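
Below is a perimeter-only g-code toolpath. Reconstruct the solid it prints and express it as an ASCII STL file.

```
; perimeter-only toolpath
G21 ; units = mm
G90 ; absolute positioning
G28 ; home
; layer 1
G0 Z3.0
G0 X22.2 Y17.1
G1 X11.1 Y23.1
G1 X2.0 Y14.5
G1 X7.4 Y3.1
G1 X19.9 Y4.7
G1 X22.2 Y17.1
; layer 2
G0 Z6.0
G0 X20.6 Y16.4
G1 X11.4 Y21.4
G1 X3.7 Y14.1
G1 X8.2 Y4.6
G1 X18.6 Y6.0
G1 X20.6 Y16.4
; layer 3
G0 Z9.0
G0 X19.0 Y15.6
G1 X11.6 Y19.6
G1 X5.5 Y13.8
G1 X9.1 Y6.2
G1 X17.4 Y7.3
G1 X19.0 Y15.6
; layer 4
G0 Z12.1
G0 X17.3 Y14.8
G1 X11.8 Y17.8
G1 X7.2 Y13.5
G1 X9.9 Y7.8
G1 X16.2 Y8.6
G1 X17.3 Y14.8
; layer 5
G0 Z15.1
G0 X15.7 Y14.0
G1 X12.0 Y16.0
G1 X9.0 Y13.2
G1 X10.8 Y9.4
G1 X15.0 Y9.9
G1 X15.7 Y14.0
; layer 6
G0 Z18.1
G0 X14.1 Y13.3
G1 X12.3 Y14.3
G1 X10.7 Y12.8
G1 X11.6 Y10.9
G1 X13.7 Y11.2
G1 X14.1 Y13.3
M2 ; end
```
solid part
  facet normal 0.0000 0.0000 -1.0000
    outer loop
      vertex 0.2 14.8 0.0
      vertex 10.9 24.9 0.0
      vertex 23.8 17.9 0.0
    endloop
  endfacet
  facet normal 0.0000 0.0000 -1.0000
    outer loop
      vertex 6.5 1.5 0.0
      vertex 0.2 14.8 0.0
      vertex 23.8 17.9 0.0
    endloop
  endfacet
  facet normal 0.0000 0.0000 -1.0000
    outer loop
      vertex 21.1 3.4 0.0
      vertex 6.5 1.5 0.0
      vertex 23.8 17.9 0.0
    endloop
  endfacet
  facet normal 0.4299 0.7923 0.4330
    outer loop
      vertex 23.8 17.9 0.0
      vertex 10.9 24.9 0.0
      vertex 12.5 12.5 21.1
    endloop
  endfacet
  facet normal -0.6190 0.6557 0.4323
    outer loop
      vertex 10.9 24.9 0.0
      vertex 0.2 14.8 0.0
      vertex 12.5 12.5 21.1
    endloop
  endfacet
  facet normal -0.8147 -0.3859 0.4328
    outer loop
      vertex 0.2 14.8 0.0
      vertex 6.5 1.5 0.0
      vertex 12.5 12.5 21.1
    endloop
  endfacet
  facet normal 0.1163 -0.8939 0.4329
    outer loop
      vertex 6.5 1.5 0.0
      vertex 21.1 3.4 0.0
      vertex 12.5 12.5 21.1
    endloop
  endfacet
  facet normal 0.8864 -0.1651 0.4325
    outer loop
      vertex 21.1 3.4 0.0
      vertex 23.8 17.9 0.0
      vertex 12.5 12.5 21.1
    endloop
  endfacet
endsolid part

The G0 Z moves step by Δz≈3.0 mm. The G1 loops shrink linearly with z, so the solid tapers from its base footprint up to z≈21.1. Closing with a flat bottom cap and the tapered top and triangulating gives 8 facets — a regular 5-sided pyramid, base circumscribed radius ≈ 12.5 mm, apex at z ≈ 21.1 mm.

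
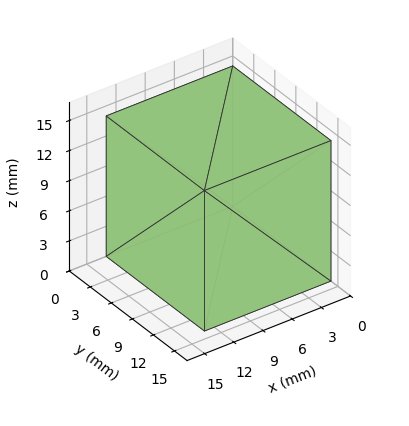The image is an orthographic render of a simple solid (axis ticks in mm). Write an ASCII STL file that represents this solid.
Reading the render: the shape is a rectangular box, roughly 13 × 14 mm footprint and 14 mm tall (dimensions read to the nearest mm from the axis ticks). For the STL, each face is triangulated and given an outward normal.

solid part
  facet normal 0.0000 0.0000 -1.0000
    outer loop
      vertex 13.0 14.0 0.0
      vertex 13.0 0.0 0.0
      vertex 0.0 0.0 0.0
    endloop
  endfacet
  facet normal 0.0000 0.0000 -1.0000
    outer loop
      vertex 0.0 14.0 0.0
      vertex 13.0 14.0 0.0
      vertex 0.0 0.0 0.0
    endloop
  endfacet
  facet normal 0.0000 0.0000 1.0000
    outer loop
      vertex 0.0 0.0 14.0
      vertex 13.0 0.0 14.0
      vertex 13.0 14.0 14.0
    endloop
  endfacet
  facet normal 0.0000 0.0000 1.0000
    outer loop
      vertex 0.0 0.0 14.0
      vertex 13.0 14.0 14.0
      vertex 0.0 14.0 14.0
    endloop
  endfacet
  facet normal 0.0000 -1.0000 0.0000
    outer loop
      vertex 0.0 0.0 0.0
      vertex 13.0 0.0 0.0
      vertex 13.0 0.0 14.0
    endloop
  endfacet
  facet normal 0.0000 -1.0000 0.0000
    outer loop
      vertex 0.0 0.0 0.0
      vertex 13.0 0.0 14.0
      vertex 0.0 0.0 14.0
    endloop
  endfacet
  facet normal 0.0000 1.0000 0.0000
    outer loop
      vertex 13.0 14.0 14.0
      vertex 13.0 14.0 0.0
      vertex 0.0 14.0 0.0
    endloop
  endfacet
  facet normal 0.0000 1.0000 0.0000
    outer loop
      vertex 0.0 14.0 14.0
      vertex 13.0 14.0 14.0
      vertex 0.0 14.0 0.0
    endloop
  endfacet
  facet normal -1.0000 0.0000 0.0000
    outer loop
      vertex 0.0 14.0 14.0
      vertex 0.0 14.0 0.0
      vertex 0.0 0.0 0.0
    endloop
  endfacet
  facet normal -1.0000 0.0000 0.0000
    outer loop
      vertex 0.0 0.0 14.0
      vertex 0.0 14.0 14.0
      vertex 0.0 0.0 0.0
    endloop
  endfacet
  facet normal 1.0000 0.0000 0.0000
    outer loop
      vertex 13.0 0.0 0.0
      vertex 13.0 14.0 0.0
      vertex 13.0 14.0 14.0
    endloop
  endfacet
  facet normal 1.0000 0.0000 0.0000
    outer loop
      vertex 13.0 0.0 0.0
      vertex 13.0 14.0 14.0
      vertex 13.0 0.0 14.0
    endloop
  endfacet
endsolid part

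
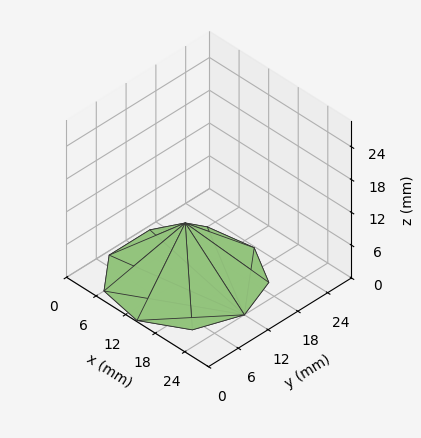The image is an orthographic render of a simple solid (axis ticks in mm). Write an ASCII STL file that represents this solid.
Reading the render: the shape is a regular 9-sided pyramid, base circumscribed radius ≈ 12 mm, apex at z ≈ 10 mm (dimensions read to the nearest mm from the axis ticks). For the STL, each face is triangulated and given an outward normal.

solid part
  facet normal 0.0000 0.0000 -1.0000
    outer loop
      vertex 14.1 23.8 0.0
      vertex 21.2 19.7 0.0
      vertex 24.0 12.0 0.0
    endloop
  endfacet
  facet normal 0.0000 0.0000 -1.0000
    outer loop
      vertex 6.0 22.4 0.0
      vertex 14.1 23.8 0.0
      vertex 24.0 12.0 0.0
    endloop
  endfacet
  facet normal 0.0000 0.0000 -1.0000
    outer loop
      vertex 0.7 16.1 0.0
      vertex 6.0 22.4 0.0
      vertex 24.0 12.0 0.0
    endloop
  endfacet
  facet normal 0.0000 0.0000 -1.0000
    outer loop
      vertex 0.7 7.9 0.0
      vertex 0.7 16.1 0.0
      vertex 24.0 12.0 0.0
    endloop
  endfacet
  facet normal 0.0000 0.0000 -1.0000
    outer loop
      vertex 6.0 1.6 0.0
      vertex 0.7 7.9 0.0
      vertex 24.0 12.0 0.0
    endloop
  endfacet
  facet normal 0.0000 0.0000 -1.0000
    outer loop
      vertex 14.1 0.2 0.0
      vertex 6.0 1.6 0.0
      vertex 24.0 12.0 0.0
    endloop
  endfacet
  facet normal 0.0000 0.0000 -1.0000
    outer loop
      vertex 21.2 4.3 0.0
      vertex 14.1 0.2 0.0
      vertex 24.0 12.0 0.0
    endloop
  endfacet
  facet normal 0.6235 0.2267 0.7482
    outer loop
      vertex 24.0 12.0 0.0
      vertex 21.2 19.7 0.0
      vertex 12.0 12.0 10.0
    endloop
  endfacet
  facet normal 0.3319 0.5748 0.7480
    outer loop
      vertex 21.2 19.7 0.0
      vertex 14.1 23.8 0.0
      vertex 12.0 12.0 10.0
    endloop
  endfacet
  facet normal -0.1130 0.6540 0.7480
    outer loop
      vertex 14.1 23.8 0.0
      vertex 6.0 22.4 0.0
      vertex 12.0 12.0 10.0
    endloop
  endfacet
  facet normal -0.5075 0.4269 0.7485
    outer loop
      vertex 6.0 22.4 0.0
      vertex 0.7 16.1 0.0
      vertex 12.0 12.0 10.0
    endloop
  endfacet
  facet normal -0.6627 0.0000 0.7489
    outer loop
      vertex 0.7 16.1 0.0
      vertex 0.7 7.9 0.0
      vertex 12.0 12.0 10.0
    endloop
  endfacet
  facet normal -0.5075 -0.4269 0.7485
    outer loop
      vertex 0.7 7.9 0.0
      vertex 6.0 1.6 0.0
      vertex 12.0 12.0 10.0
    endloop
  endfacet
  facet normal -0.1130 -0.6540 0.7480
    outer loop
      vertex 6.0 1.6 0.0
      vertex 14.1 0.2 0.0
      vertex 12.0 12.0 10.0
    endloop
  endfacet
  facet normal 0.3319 -0.5748 0.7480
    outer loop
      vertex 14.1 0.2 0.0
      vertex 21.2 4.3 0.0
      vertex 12.0 12.0 10.0
    endloop
  endfacet
  facet normal 0.6235 -0.2267 0.7482
    outer loop
      vertex 21.2 4.3 0.0
      vertex 24.0 12.0 0.0
      vertex 12.0 12.0 10.0
    endloop
  endfacet
endsolid part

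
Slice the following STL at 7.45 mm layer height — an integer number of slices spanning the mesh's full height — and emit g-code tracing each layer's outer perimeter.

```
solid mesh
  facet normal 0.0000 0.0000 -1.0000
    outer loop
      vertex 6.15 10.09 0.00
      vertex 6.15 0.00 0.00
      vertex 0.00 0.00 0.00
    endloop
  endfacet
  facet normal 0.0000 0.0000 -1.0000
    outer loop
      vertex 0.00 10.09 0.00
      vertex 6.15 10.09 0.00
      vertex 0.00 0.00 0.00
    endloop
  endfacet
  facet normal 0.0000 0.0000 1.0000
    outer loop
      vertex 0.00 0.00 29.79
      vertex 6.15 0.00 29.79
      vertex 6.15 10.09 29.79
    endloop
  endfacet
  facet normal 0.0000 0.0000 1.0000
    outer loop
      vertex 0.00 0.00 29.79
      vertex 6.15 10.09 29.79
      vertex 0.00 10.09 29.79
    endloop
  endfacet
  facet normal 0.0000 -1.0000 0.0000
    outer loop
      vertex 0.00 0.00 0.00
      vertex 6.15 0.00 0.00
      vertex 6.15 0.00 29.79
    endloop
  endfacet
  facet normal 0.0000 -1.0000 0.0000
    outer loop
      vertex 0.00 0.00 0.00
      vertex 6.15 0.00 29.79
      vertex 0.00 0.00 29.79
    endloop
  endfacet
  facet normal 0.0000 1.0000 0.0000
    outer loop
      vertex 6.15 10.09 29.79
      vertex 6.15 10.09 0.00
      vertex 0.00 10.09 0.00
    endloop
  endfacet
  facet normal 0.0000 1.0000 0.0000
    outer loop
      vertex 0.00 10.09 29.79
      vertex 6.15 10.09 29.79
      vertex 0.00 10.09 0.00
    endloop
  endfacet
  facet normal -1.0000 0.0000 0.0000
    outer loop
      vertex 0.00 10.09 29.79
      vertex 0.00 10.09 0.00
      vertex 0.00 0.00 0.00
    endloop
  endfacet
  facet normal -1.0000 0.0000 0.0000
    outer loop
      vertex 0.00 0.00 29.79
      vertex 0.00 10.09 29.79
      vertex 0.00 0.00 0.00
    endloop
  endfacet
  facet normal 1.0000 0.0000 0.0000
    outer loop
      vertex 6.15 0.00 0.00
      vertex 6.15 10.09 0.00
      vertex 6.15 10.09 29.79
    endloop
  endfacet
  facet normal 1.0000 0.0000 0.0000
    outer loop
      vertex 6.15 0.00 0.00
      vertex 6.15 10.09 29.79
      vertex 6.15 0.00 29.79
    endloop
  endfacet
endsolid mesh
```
; perimeter-only toolpath
G21 ; units = mm
G90 ; absolute positioning
G28 ; home
; layer 1
G0 Z7.45
G0 X0.00 Y0.00
G1 X6.15 Y0.00
G1 X6.15 Y10.09
G1 X0.00 Y10.09
G1 X0.00 Y0.00
; layer 2
G0 Z14.89
G0 X0.00 Y0.00
G1 X6.15 Y0.00
G1 X6.15 Y10.09
G1 X0.00 Y10.09
G1 X0.00 Y0.00
; layer 3
G0 Z22.34
G0 X0.00 Y0.00
G1 X6.15 Y0.00
G1 X6.15 Y10.09
G1 X0.00 Y10.09
G1 X0.00 Y0.00
; layer 4
G0 Z29.79
G0 X0.00 Y0.00
G1 X6.15 Y0.00
G1 X6.15 Y10.09
G1 X0.00 Y10.09
G1 X0.00 Y0.00
M2 ; end

The solid is a rectangular box, roughly 6.15 × 10.1 mm footprint and 29.8 mm tall. Slicing at Δz = 7.45 mm — 4 equal slices spanning the solid's height, so layer i sits at z = i·h/4 — gives 4 non-empty perimeters. Each is a 4-segment closed polygon; G0 lifts to the layer z and rapids to the start vertex, then G1 traces the edges.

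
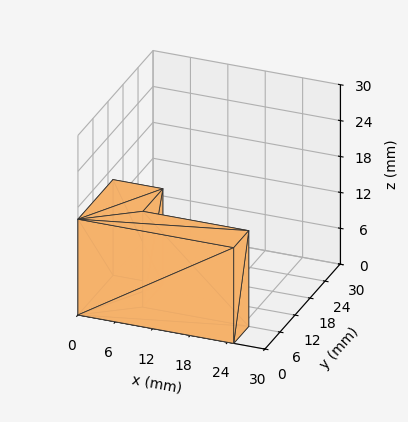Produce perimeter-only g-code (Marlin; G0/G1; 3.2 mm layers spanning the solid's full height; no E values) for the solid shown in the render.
Reading the render: the shape is an L-shaped prism: outer 25 × 14 mm, arm thicknesses ≈ 6 mm (horizontal) and 8 mm (vertical), extruded 16 mm in z (dimensions read to the nearest mm from the axis ticks). For the g-code, the solid's height is divided into equal slices at the stated Δz and each level perimeter traced with G1 moves after a G0 lift.

; perimeter-only toolpath
G21 ; units = mm
G90 ; absolute positioning
G28 ; home
; layer 1
G0 Z3.2
G0 X0.0 Y0.0
G1 X25.0 Y0.0
G1 X25.0 Y6.0
G1 X8.0 Y6.0
G1 X8.0 Y14.0
G1 X0.0 Y14.0
G1 X0.0 Y0.0
; layer 2
G0 Z6.4
G0 X0.0 Y0.0
G1 X25.0 Y0.0
G1 X25.0 Y6.0
G1 X8.0 Y6.0
G1 X8.0 Y14.0
G1 X0.0 Y14.0
G1 X0.0 Y0.0
; layer 3
G0 Z9.6
G0 X0.0 Y0.0
G1 X25.0 Y0.0
G1 X25.0 Y6.0
G1 X8.0 Y6.0
G1 X8.0 Y14.0
G1 X0.0 Y14.0
G1 X0.0 Y0.0
; layer 4
G0 Z12.8
G0 X0.0 Y0.0
G1 X25.0 Y0.0
G1 X25.0 Y6.0
G1 X8.0 Y6.0
G1 X8.0 Y14.0
G1 X0.0 Y14.0
G1 X0.0 Y0.0
; layer 5
G0 Z16.0
G0 X0.0 Y0.0
G1 X25.0 Y0.0
G1 X25.0 Y6.0
G1 X8.0 Y6.0
G1 X8.0 Y14.0
G1 X0.0 Y14.0
G1 X0.0 Y0.0
M2 ; end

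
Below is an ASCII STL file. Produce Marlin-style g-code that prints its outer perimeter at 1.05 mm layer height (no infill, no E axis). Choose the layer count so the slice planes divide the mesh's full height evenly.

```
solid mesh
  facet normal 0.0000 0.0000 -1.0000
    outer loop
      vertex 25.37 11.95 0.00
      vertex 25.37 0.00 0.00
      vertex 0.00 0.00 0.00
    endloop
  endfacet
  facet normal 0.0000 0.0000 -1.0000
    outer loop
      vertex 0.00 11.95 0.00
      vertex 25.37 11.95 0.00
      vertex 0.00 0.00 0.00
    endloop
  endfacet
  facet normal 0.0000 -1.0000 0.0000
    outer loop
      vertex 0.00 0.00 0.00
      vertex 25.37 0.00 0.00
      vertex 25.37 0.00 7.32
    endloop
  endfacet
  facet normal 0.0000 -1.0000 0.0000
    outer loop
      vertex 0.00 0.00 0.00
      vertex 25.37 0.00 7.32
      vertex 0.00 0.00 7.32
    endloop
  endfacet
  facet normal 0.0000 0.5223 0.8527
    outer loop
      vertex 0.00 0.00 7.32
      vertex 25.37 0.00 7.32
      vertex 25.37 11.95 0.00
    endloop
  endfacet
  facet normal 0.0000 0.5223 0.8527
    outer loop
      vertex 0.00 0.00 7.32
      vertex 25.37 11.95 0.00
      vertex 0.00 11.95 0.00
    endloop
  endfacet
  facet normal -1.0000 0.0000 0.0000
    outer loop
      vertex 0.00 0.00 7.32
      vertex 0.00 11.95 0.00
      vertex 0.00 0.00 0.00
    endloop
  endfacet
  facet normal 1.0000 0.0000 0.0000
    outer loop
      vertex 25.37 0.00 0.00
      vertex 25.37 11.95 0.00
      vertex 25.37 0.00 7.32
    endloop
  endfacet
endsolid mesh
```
; perimeter-only toolpath
G21 ; units = mm
G90 ; absolute positioning
G28 ; home
; layer 1
G0 Z1.05
G0 X0.00 Y0.00
G1 X25.37 Y0.00
G1 X25.37 Y10.24
G1 X0.00 Y10.24
G1 X0.00 Y0.00
; layer 2
G0 Z2.09
G0 X0.00 Y0.00
G1 X25.37 Y0.00
G1 X25.37 Y8.54
G1 X0.00 Y8.54
G1 X0.00 Y0.00
; layer 3
G0 Z3.14
G0 X0.00 Y0.00
G1 X25.37 Y0.00
G1 X25.37 Y6.83
G1 X0.00 Y6.83
G1 X0.00 Y0.00
; layer 4
G0 Z4.18
G0 X0.00 Y0.00
G1 X25.37 Y0.00
G1 X25.37 Y5.12
G1 X0.00 Y5.12
G1 X0.00 Y0.00
; layer 5
G0 Z5.23
G0 X0.00 Y0.00
G1 X25.37 Y0.00
G1 X25.37 Y3.41
G1 X0.00 Y3.41
G1 X0.00 Y0.00
; layer 6
G0 Z6.27
G0 X0.00 Y0.00
G1 X25.37 Y0.00
G1 X25.37 Y1.71
G1 X0.00 Y1.71
G1 X0.00 Y0.00
M2 ; end

The solid is a wedge (ramp): 25.4 × 11.9 mm base, rising to 7.32 mm along the y=0 edge and sloping linearly to z=0 at y=11.9. Slicing at Δz = 1.05 mm — 7 equal slices spanning the solid's height, so layer i sits at z = i·h/7 — gives 6 non-empty perimeters. Each is a 4-segment closed polygon; G0 lifts to the layer z and rapids to the start vertex, then G1 traces the edges. The cross-section shrinks linearly with z (the slice at the apex is degenerate and omitted).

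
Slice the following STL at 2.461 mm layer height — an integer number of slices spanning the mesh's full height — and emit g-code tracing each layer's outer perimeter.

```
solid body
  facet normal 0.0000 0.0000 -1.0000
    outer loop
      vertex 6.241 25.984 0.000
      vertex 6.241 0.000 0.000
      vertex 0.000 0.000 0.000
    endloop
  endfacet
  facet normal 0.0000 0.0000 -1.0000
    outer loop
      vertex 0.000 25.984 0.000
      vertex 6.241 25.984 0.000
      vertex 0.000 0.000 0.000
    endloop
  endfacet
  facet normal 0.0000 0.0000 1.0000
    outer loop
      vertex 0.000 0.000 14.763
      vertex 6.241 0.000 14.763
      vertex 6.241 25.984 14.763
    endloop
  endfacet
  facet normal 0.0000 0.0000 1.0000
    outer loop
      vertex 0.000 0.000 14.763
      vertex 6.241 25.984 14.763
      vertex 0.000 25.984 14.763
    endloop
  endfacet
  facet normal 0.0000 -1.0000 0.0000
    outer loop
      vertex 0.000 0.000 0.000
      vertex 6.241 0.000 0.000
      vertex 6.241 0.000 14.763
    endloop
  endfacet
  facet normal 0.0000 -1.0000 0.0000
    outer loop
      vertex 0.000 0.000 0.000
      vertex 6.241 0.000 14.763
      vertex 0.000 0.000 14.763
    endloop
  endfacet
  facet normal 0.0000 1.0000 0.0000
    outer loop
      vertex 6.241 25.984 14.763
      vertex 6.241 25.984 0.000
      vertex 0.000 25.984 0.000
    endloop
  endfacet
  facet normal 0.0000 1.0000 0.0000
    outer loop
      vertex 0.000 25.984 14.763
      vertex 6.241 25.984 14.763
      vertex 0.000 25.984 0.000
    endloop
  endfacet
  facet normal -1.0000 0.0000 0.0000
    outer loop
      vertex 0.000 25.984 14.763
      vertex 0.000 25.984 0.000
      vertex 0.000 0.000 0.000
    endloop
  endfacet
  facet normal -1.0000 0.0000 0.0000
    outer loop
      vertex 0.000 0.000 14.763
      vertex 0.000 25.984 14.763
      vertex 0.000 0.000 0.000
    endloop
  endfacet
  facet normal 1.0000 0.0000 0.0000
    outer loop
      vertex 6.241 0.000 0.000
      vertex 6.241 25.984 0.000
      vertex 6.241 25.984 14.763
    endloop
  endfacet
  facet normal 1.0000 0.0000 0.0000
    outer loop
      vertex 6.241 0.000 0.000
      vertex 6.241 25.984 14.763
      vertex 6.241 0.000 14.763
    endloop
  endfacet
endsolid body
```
; perimeter-only toolpath
G21 ; units = mm
G90 ; absolute positioning
G28 ; home
; layer 1
G0 Z2.461
G0 X0.000 Y0.000
G1 X6.241 Y0.000
G1 X6.241 Y25.984
G1 X0.000 Y25.984
G1 X0.000 Y0.000
; layer 2
G0 Z4.921
G0 X0.000 Y0.000
G1 X6.241 Y0.000
G1 X6.241 Y25.984
G1 X0.000 Y25.984
G1 X0.000 Y0.000
; layer 3
G0 Z7.382
G0 X0.000 Y0.000
G1 X6.241 Y0.000
G1 X6.241 Y25.984
G1 X0.000 Y25.984
G1 X0.000 Y0.000
; layer 4
G0 Z9.842
G0 X0.000 Y0.000
G1 X6.241 Y0.000
G1 X6.241 Y25.984
G1 X0.000 Y25.984
G1 X0.000 Y0.000
; layer 5
G0 Z12.303
G0 X0.000 Y0.000
G1 X6.241 Y0.000
G1 X6.241 Y25.984
G1 X0.000 Y25.984
G1 X0.000 Y0.000
; layer 6
G0 Z14.763
G0 X0.000 Y0.000
G1 X6.241 Y0.000
G1 X6.241 Y25.984
G1 X0.000 Y25.984
G1 X0.000 Y0.000
M2 ; end

The solid is a rectangular box, roughly 6.24 × 26 mm footprint and 14.8 mm tall. Slicing at Δz = 2.461 mm — 6 equal slices spanning the solid's height, so layer i sits at z = i·h/6 — gives 6 non-empty perimeters. Each is a 4-segment closed polygon; G0 lifts to the layer z and rapids to the start vertex, then G1 traces the edges.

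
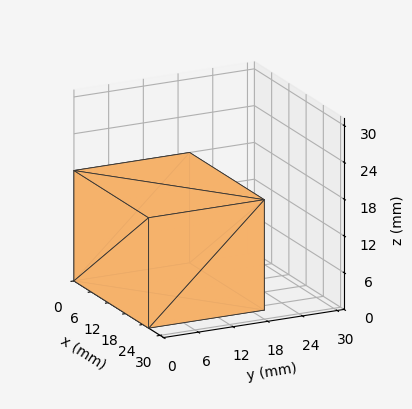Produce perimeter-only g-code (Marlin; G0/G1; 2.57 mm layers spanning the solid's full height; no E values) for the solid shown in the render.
Reading the render: the shape is a rectangular box, roughly 26 × 20 mm footprint and 18 mm tall (dimensions read to the nearest mm from the axis ticks). For the g-code, the solid's height is divided into equal slices at the stated Δz and each level perimeter traced with G1 moves after a G0 lift.

; perimeter-only toolpath
G21 ; units = mm
G90 ; absolute positioning
G28 ; home
; layer 1
G0 Z2.57
G0 X0.00 Y0.00
G1 X26.00 Y0.00
G1 X26.00 Y20.00
G1 X0.00 Y20.00
G1 X0.00 Y0.00
; layer 2
G0 Z5.14
G0 X0.00 Y0.00
G1 X26.00 Y0.00
G1 X26.00 Y20.00
G1 X0.00 Y20.00
G1 X0.00 Y0.00
; layer 3
G0 Z7.71
G0 X0.00 Y0.00
G1 X26.00 Y0.00
G1 X26.00 Y20.00
G1 X0.00 Y20.00
G1 X0.00 Y0.00
; layer 4
G0 Z10.29
G0 X0.00 Y0.00
G1 X26.00 Y0.00
G1 X26.00 Y20.00
G1 X0.00 Y20.00
G1 X0.00 Y0.00
; layer 5
G0 Z12.86
G0 X0.00 Y0.00
G1 X26.00 Y0.00
G1 X26.00 Y20.00
G1 X0.00 Y20.00
G1 X0.00 Y0.00
; layer 6
G0 Z15.43
G0 X0.00 Y0.00
G1 X26.00 Y0.00
G1 X26.00 Y20.00
G1 X0.00 Y20.00
G1 X0.00 Y0.00
; layer 7
G0 Z18.00
G0 X0.00 Y0.00
G1 X26.00 Y0.00
G1 X26.00 Y20.00
G1 X0.00 Y20.00
G1 X0.00 Y0.00
M2 ; end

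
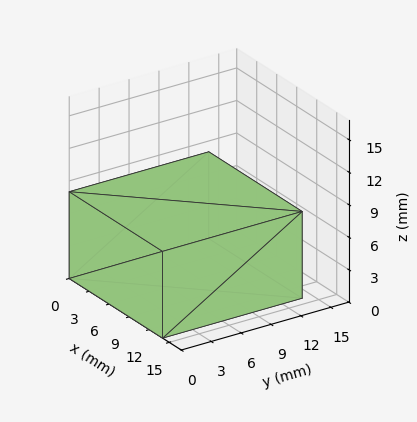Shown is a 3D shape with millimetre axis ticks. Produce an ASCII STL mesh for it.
Reading the render: the shape is a rectangular box, roughly 14 × 14 mm footprint and 8 mm tall (dimensions read to the nearest mm from the axis ticks). For the STL, each face is triangulated and given an outward normal.

solid part
  facet normal 0.0000 0.0000 -1.0000
    outer loop
      vertex 14.00 14.00 0.00
      vertex 14.00 0.00 0.00
      vertex 0.00 0.00 0.00
    endloop
  endfacet
  facet normal 0.0000 0.0000 -1.0000
    outer loop
      vertex 0.00 14.00 0.00
      vertex 14.00 14.00 0.00
      vertex 0.00 0.00 0.00
    endloop
  endfacet
  facet normal 0.0000 0.0000 1.0000
    outer loop
      vertex 0.00 0.00 8.00
      vertex 14.00 0.00 8.00
      vertex 14.00 14.00 8.00
    endloop
  endfacet
  facet normal 0.0000 0.0000 1.0000
    outer loop
      vertex 0.00 0.00 8.00
      vertex 14.00 14.00 8.00
      vertex 0.00 14.00 8.00
    endloop
  endfacet
  facet normal 0.0000 -1.0000 0.0000
    outer loop
      vertex 0.00 0.00 0.00
      vertex 14.00 0.00 0.00
      vertex 14.00 0.00 8.00
    endloop
  endfacet
  facet normal 0.0000 -1.0000 0.0000
    outer loop
      vertex 0.00 0.00 0.00
      vertex 14.00 0.00 8.00
      vertex 0.00 0.00 8.00
    endloop
  endfacet
  facet normal 0.0000 1.0000 0.0000
    outer loop
      vertex 14.00 14.00 8.00
      vertex 14.00 14.00 0.00
      vertex 0.00 14.00 0.00
    endloop
  endfacet
  facet normal 0.0000 1.0000 0.0000
    outer loop
      vertex 0.00 14.00 8.00
      vertex 14.00 14.00 8.00
      vertex 0.00 14.00 0.00
    endloop
  endfacet
  facet normal -1.0000 0.0000 0.0000
    outer loop
      vertex 0.00 14.00 8.00
      vertex 0.00 14.00 0.00
      vertex 0.00 0.00 0.00
    endloop
  endfacet
  facet normal -1.0000 0.0000 0.0000
    outer loop
      vertex 0.00 0.00 8.00
      vertex 0.00 14.00 8.00
      vertex 0.00 0.00 0.00
    endloop
  endfacet
  facet normal 1.0000 0.0000 0.0000
    outer loop
      vertex 14.00 0.00 0.00
      vertex 14.00 14.00 0.00
      vertex 14.00 14.00 8.00
    endloop
  endfacet
  facet normal 1.0000 0.0000 0.0000
    outer loop
      vertex 14.00 0.00 0.00
      vertex 14.00 14.00 8.00
      vertex 14.00 0.00 8.00
    endloop
  endfacet
endsolid part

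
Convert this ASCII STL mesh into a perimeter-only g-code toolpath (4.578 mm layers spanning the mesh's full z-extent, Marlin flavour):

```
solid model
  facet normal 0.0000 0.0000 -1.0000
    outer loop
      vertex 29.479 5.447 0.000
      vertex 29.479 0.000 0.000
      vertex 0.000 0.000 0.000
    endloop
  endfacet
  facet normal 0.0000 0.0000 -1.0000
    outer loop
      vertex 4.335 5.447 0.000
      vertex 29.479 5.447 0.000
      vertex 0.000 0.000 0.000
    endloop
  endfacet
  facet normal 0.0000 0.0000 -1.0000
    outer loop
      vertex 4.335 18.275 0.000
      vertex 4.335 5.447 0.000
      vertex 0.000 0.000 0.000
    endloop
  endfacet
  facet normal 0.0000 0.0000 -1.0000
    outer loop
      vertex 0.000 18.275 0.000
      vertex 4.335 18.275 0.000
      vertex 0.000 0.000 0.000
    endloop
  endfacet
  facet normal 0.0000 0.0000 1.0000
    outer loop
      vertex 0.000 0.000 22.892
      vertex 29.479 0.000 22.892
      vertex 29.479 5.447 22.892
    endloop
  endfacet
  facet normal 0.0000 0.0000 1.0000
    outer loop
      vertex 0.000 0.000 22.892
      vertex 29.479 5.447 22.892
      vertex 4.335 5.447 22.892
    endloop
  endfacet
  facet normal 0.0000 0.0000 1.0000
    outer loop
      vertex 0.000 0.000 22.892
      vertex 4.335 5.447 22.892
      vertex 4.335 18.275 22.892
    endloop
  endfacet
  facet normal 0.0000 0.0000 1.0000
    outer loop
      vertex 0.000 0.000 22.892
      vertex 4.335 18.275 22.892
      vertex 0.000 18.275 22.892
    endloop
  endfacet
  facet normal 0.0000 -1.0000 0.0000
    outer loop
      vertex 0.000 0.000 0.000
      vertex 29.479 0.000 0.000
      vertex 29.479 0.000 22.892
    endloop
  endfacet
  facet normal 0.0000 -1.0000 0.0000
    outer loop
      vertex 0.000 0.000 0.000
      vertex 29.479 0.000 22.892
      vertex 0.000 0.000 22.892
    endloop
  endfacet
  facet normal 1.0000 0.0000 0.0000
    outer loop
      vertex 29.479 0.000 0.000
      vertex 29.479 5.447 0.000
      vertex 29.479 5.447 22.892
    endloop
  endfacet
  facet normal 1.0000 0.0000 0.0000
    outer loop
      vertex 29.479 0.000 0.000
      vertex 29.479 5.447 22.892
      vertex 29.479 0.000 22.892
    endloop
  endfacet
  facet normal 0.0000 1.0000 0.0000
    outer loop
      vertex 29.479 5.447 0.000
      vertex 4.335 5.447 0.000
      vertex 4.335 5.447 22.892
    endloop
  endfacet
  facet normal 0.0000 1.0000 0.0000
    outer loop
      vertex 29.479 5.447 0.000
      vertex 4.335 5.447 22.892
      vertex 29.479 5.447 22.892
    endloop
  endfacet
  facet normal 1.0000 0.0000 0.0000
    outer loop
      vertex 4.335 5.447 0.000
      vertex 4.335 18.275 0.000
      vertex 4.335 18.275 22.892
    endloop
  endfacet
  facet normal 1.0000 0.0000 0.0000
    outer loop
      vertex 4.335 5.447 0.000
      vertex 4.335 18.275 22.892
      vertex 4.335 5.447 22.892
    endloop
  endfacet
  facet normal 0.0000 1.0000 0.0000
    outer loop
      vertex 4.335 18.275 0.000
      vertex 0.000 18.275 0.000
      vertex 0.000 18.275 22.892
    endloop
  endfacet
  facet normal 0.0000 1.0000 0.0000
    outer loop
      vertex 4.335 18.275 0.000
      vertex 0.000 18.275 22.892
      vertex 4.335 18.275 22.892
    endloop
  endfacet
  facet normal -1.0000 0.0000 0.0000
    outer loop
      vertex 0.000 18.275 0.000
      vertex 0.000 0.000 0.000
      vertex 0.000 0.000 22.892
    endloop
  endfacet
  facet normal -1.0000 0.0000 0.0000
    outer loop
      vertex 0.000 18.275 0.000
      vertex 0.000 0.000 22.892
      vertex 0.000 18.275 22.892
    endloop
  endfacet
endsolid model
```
; perimeter-only toolpath
G21 ; units = mm
G90 ; absolute positioning
G28 ; home
; layer 1
G0 Z4.578
G0 X0.000 Y0.000
G1 X29.479 Y0.000
G1 X29.479 Y5.447
G1 X4.335 Y5.447
G1 X4.335 Y18.275
G1 X0.000 Y18.275
G1 X0.000 Y0.000
; layer 2
G0 Z9.157
G0 X0.000 Y0.000
G1 X29.479 Y0.000
G1 X29.479 Y5.447
G1 X4.335 Y5.447
G1 X4.335 Y18.275
G1 X0.000 Y18.275
G1 X0.000 Y0.000
; layer 3
G0 Z13.735
G0 X0.000 Y0.000
G1 X29.479 Y0.000
G1 X29.479 Y5.447
G1 X4.335 Y5.447
G1 X4.335 Y18.275
G1 X0.000 Y18.275
G1 X0.000 Y0.000
; layer 4
G0 Z18.314
G0 X0.000 Y0.000
G1 X29.479 Y0.000
G1 X29.479 Y5.447
G1 X4.335 Y5.447
G1 X4.335 Y18.275
G1 X0.000 Y18.275
G1 X0.000 Y0.000
; layer 5
G0 Z22.892
G0 X0.000 Y0.000
G1 X29.479 Y0.000
G1 X29.479 Y5.447
G1 X4.335 Y5.447
G1 X4.335 Y18.275
G1 X0.000 Y18.275
G1 X0.000 Y0.000
M2 ; end

The solid is an L-shaped prism: outer 29.5 × 18.3 mm, arm thicknesses ≈ 5.45 mm (horizontal) and 4.33 mm (vertical), extruded 22.9 mm in z. Slicing at Δz = 4.578 mm — 5 equal slices spanning the solid's height, so layer i sits at z = i·h/5 — gives 5 non-empty perimeters. Each is a 6-segment closed polygon; G0 lifts to the layer z and rapids to the start vertex, then G1 traces the edges.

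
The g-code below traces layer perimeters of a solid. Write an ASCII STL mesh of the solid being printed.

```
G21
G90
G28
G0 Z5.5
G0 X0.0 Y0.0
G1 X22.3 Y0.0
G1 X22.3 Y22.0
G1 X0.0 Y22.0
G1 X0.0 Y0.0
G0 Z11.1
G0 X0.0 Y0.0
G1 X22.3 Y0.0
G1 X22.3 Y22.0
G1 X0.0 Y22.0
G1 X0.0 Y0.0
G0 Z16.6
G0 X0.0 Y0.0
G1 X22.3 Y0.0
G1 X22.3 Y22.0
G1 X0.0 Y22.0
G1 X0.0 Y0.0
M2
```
solid part
  facet normal 0.0000 0.0000 -1.0000
    outer loop
      vertex 22.3 22.0 0.0
      vertex 22.3 0.0 0.0
      vertex 0.0 0.0 0.0
    endloop
  endfacet
  facet normal 0.0000 0.0000 -1.0000
    outer loop
      vertex 0.0 22.0 0.0
      vertex 22.3 22.0 0.0
      vertex 0.0 0.0 0.0
    endloop
  endfacet
  facet normal 0.0000 0.0000 1.0000
    outer loop
      vertex 0.0 0.0 16.6
      vertex 22.3 0.0 16.6
      vertex 22.3 22.0 16.6
    endloop
  endfacet
  facet normal 0.0000 0.0000 1.0000
    outer loop
      vertex 0.0 0.0 16.6
      vertex 22.3 22.0 16.6
      vertex 0.0 22.0 16.6
    endloop
  endfacet
  facet normal 0.0000 -1.0000 0.0000
    outer loop
      vertex 0.0 0.0 0.0
      vertex 22.3 0.0 0.0
      vertex 22.3 0.0 16.6
    endloop
  endfacet
  facet normal 0.0000 -1.0000 0.0000
    outer loop
      vertex 0.0 0.0 0.0
      vertex 22.3 0.0 16.6
      vertex 0.0 0.0 16.6
    endloop
  endfacet
  facet normal 0.0000 1.0000 0.0000
    outer loop
      vertex 22.3 22.0 16.6
      vertex 22.3 22.0 0.0
      vertex 0.0 22.0 0.0
    endloop
  endfacet
  facet normal 0.0000 1.0000 0.0000
    outer loop
      vertex 0.0 22.0 16.6
      vertex 22.3 22.0 16.6
      vertex 0.0 22.0 0.0
    endloop
  endfacet
  facet normal -1.0000 0.0000 0.0000
    outer loop
      vertex 0.0 22.0 16.6
      vertex 0.0 22.0 0.0
      vertex 0.0 0.0 0.0
    endloop
  endfacet
  facet normal -1.0000 0.0000 0.0000
    outer loop
      vertex 0.0 0.0 16.6
      vertex 0.0 22.0 16.6
      vertex 0.0 0.0 0.0
    endloop
  endfacet
  facet normal 1.0000 0.0000 0.0000
    outer loop
      vertex 22.3 0.0 0.0
      vertex 22.3 22.0 0.0
      vertex 22.3 22.0 16.6
    endloop
  endfacet
  facet normal 1.0000 0.0000 0.0000
    outer loop
      vertex 22.3 0.0 0.0
      vertex 22.3 22.0 16.6
      vertex 22.3 0.0 16.6
    endloop
  endfacet
endsolid part

The G0 Z moves step by Δz≈5.5 mm. Every layer's G1 loop is the same polygon, so the solid is a straight extrusion of it from z=0 to z≈16.6. Closing with flat bottom and top caps and triangulating gives 12 facets — a rectangular box, roughly 22.3 × 22 mm footprint and 16.6 mm tall.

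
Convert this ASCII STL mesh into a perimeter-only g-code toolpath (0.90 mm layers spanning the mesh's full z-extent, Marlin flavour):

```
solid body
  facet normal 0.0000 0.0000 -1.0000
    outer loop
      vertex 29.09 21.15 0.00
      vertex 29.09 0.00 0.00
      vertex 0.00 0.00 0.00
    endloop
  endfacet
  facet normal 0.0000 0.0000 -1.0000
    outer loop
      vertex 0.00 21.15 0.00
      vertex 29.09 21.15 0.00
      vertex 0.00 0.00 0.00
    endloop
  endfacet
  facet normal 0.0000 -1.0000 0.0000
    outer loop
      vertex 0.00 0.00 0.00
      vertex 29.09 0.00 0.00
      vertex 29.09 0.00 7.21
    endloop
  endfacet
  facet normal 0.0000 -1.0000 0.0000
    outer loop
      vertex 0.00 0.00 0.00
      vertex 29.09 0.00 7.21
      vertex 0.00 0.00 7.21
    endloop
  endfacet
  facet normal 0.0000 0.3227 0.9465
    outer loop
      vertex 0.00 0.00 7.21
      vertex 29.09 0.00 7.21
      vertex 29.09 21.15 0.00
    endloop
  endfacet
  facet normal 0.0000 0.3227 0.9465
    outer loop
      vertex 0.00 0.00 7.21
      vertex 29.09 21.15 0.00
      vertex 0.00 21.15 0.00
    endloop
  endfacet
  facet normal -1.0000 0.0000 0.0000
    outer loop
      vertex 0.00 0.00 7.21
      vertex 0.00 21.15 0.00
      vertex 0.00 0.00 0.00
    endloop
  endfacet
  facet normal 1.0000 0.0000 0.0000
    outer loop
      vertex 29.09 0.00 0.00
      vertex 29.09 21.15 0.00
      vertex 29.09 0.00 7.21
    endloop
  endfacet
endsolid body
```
; perimeter-only toolpath
G21 ; units = mm
G90 ; absolute positioning
G28 ; home
; layer 1
G0 Z0.90
G0 X0.00 Y0.00
G1 X29.09 Y0.00
G1 X29.09 Y18.51
G1 X0.00 Y18.51
G1 X0.00 Y0.00
; layer 2
G0 Z1.80
G0 X0.00 Y0.00
G1 X29.09 Y0.00
G1 X29.09 Y15.86
G1 X0.00 Y15.86
G1 X0.00 Y0.00
; layer 3
G0 Z2.70
G0 X0.00 Y0.00
G1 X29.09 Y0.00
G1 X29.09 Y13.22
G1 X0.00 Y13.22
G1 X0.00 Y0.00
; layer 4
G0 Z3.60
G0 X0.00 Y0.00
G1 X29.09 Y0.00
G1 X29.09 Y10.57
G1 X0.00 Y10.57
G1 X0.00 Y0.00
; layer 5
G0 Z4.51
G0 X0.00 Y0.00
G1 X29.09 Y0.00
G1 X29.09 Y7.93
G1 X0.00 Y7.93
G1 X0.00 Y0.00
; layer 6
G0 Z5.41
G0 X0.00 Y0.00
G1 X29.09 Y0.00
G1 X29.09 Y5.29
G1 X0.00 Y5.29
G1 X0.00 Y0.00
; layer 7
G0 Z6.31
G0 X0.00 Y0.00
G1 X29.09 Y0.00
G1 X29.09 Y2.64
G1 X0.00 Y2.64
G1 X0.00 Y0.00
M2 ; end

The solid is a wedge (ramp): 29.1 × 21.1 mm base, rising to 7.21 mm along the y=0 edge and sloping linearly to z=0 at y=21.1. Slicing at Δz = 0.90 mm — 8 equal slices spanning the solid's height, so layer i sits at z = i·h/8 — gives 7 non-empty perimeters. Each is a 4-segment closed polygon; G0 lifts to the layer z and rapids to the start vertex, then G1 traces the edges. The cross-section shrinks linearly with z (the slice at the apex is degenerate and omitted).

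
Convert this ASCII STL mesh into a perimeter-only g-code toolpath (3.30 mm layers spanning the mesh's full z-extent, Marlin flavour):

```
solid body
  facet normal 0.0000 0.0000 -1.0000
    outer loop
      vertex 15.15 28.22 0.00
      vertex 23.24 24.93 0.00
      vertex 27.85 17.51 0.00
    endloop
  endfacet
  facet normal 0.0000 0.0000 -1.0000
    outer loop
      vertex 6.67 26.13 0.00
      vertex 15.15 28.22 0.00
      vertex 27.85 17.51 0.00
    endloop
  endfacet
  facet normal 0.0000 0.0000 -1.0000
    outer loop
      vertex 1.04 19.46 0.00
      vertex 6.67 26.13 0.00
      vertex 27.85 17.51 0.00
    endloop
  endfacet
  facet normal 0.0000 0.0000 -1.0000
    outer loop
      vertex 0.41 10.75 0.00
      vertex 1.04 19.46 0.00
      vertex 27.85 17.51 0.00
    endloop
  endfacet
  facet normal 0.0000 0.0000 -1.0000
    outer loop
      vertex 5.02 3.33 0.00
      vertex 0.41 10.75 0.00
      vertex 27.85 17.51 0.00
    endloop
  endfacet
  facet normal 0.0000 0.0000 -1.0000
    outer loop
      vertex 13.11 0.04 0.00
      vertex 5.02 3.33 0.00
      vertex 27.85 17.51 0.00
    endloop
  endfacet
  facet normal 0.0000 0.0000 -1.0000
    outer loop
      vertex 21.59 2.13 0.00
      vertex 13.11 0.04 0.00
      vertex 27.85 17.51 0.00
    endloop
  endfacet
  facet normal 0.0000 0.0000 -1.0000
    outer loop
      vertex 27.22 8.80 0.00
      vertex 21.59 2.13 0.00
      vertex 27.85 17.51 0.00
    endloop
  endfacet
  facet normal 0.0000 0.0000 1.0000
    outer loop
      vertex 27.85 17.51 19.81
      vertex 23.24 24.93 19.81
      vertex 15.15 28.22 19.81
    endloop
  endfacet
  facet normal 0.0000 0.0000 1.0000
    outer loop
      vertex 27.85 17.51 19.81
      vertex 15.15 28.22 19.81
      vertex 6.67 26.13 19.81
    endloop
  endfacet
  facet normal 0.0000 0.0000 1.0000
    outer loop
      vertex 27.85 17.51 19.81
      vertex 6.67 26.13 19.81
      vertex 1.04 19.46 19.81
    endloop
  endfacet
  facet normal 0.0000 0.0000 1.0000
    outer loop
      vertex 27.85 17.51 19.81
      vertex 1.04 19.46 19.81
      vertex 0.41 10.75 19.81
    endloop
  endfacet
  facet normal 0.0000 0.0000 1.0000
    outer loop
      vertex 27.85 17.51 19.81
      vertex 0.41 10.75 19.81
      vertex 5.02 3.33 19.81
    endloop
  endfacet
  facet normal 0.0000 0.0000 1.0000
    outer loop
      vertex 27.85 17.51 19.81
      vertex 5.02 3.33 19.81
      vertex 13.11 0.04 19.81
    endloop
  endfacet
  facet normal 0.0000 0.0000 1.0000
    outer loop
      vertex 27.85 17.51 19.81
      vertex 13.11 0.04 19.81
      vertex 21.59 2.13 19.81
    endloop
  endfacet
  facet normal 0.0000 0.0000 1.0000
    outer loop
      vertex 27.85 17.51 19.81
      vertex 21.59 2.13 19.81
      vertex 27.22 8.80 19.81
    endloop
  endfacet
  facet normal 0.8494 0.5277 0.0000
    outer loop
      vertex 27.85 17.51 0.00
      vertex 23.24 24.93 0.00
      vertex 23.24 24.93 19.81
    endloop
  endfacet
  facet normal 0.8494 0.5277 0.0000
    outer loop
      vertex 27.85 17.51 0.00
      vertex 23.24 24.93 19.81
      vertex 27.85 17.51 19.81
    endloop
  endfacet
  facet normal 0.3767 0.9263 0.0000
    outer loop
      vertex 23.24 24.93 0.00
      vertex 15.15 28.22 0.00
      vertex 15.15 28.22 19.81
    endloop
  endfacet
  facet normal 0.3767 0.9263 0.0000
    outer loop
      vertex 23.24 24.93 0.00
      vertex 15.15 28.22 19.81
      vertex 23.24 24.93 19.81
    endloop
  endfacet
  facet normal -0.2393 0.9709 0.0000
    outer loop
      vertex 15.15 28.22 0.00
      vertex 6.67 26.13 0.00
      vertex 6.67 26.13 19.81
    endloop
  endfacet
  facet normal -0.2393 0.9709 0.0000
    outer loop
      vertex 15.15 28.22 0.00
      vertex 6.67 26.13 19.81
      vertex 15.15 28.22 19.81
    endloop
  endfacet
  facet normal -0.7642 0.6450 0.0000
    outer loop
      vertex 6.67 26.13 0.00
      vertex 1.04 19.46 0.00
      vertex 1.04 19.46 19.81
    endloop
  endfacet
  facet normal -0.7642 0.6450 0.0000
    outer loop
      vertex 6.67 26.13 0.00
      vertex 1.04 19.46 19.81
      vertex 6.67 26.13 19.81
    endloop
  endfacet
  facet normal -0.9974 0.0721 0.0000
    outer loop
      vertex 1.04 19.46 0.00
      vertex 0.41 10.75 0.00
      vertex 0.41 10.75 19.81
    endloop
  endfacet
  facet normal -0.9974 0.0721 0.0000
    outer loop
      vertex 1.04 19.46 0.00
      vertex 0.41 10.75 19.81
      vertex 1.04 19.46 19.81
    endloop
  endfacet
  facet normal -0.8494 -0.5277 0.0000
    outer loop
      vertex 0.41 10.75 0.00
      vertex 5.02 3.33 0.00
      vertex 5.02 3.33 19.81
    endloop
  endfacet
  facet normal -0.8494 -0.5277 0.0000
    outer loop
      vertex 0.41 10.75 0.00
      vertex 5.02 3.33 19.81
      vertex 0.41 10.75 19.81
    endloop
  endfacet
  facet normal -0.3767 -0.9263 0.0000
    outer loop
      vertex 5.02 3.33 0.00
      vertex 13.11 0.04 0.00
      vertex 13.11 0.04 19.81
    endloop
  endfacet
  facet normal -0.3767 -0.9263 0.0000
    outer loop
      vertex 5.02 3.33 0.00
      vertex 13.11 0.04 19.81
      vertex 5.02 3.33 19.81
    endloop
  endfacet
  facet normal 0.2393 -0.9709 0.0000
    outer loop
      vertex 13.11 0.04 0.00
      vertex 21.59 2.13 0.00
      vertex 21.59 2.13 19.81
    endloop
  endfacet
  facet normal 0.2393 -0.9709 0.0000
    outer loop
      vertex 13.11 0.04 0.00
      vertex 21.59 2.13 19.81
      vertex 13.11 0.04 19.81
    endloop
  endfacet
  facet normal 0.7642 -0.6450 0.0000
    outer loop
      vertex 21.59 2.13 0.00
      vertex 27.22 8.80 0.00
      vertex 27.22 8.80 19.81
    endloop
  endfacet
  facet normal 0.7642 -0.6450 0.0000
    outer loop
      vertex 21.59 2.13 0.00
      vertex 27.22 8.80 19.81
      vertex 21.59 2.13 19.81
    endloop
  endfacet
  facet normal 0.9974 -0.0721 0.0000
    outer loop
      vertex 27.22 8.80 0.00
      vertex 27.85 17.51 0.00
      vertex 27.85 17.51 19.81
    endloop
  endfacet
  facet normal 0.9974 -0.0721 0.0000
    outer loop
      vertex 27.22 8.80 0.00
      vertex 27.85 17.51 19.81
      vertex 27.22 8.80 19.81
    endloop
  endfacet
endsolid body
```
; perimeter-only toolpath
G21 ; units = mm
G90 ; absolute positioning
G28 ; home
; layer 1
G0 Z3.30
G0 X27.85 Y17.51
G1 X23.24 Y24.93
G1 X15.15 Y28.22
G1 X6.67 Y26.13
G1 X1.04 Y19.46
G1 X0.41 Y10.75
G1 X5.02 Y3.33
G1 X13.11 Y0.04
G1 X21.59 Y2.13
G1 X27.22 Y8.80
G1 X27.85 Y17.51
; layer 2
G0 Z6.60
G0 X27.85 Y17.51
G1 X23.24 Y24.93
G1 X15.15 Y28.22
G1 X6.67 Y26.13
G1 X1.04 Y19.46
G1 X0.41 Y10.75
G1 X5.02 Y3.33
G1 X13.11 Y0.04
G1 X21.59 Y2.13
G1 X27.22 Y8.80
G1 X27.85 Y17.51
; layer 3
G0 Z9.90
G0 X27.85 Y17.51
G1 X23.24 Y24.93
G1 X15.15 Y28.22
G1 X6.67 Y26.13
G1 X1.04 Y19.46
G1 X0.41 Y10.75
G1 X5.02 Y3.33
G1 X13.11 Y0.04
G1 X21.59 Y2.13
G1 X27.22 Y8.80
G1 X27.85 Y17.51
; layer 4
G0 Z13.21
G0 X27.85 Y17.51
G1 X23.24 Y24.93
G1 X15.15 Y28.22
G1 X6.67 Y26.13
G1 X1.04 Y19.46
G1 X0.41 Y10.75
G1 X5.02 Y3.33
G1 X13.11 Y0.04
G1 X21.59 Y2.13
G1 X27.22 Y8.80
G1 X27.85 Y17.51
; layer 5
G0 Z16.51
G0 X27.85 Y17.51
G1 X23.24 Y24.93
G1 X15.15 Y28.22
G1 X6.67 Y26.13
G1 X1.04 Y19.46
G1 X0.41 Y10.75
G1 X5.02 Y3.33
G1 X13.11 Y0.04
G1 X21.59 Y2.13
G1 X27.22 Y8.80
G1 X27.85 Y17.51
; layer 6
G0 Z19.81
G0 X27.85 Y17.51
G1 X23.24 Y24.93
G1 X15.15 Y28.22
G1 X6.67 Y26.13
G1 X1.04 Y19.46
G1 X0.41 Y10.75
G1 X5.02 Y3.33
G1 X13.11 Y0.04
G1 X21.59 Y2.13
G1 X27.22 Y8.80
G1 X27.85 Y17.51
M2 ; end

The solid is a regular 10-sided prism (a cylinder approximated with 10 flat sides), circumscribed radius ≈ 14.1 mm, height ≈ 19.8 mm. Slicing at Δz = 3.30 mm — 6 equal slices spanning the solid's height, so layer i sits at z = i·h/6 — gives 6 non-empty perimeters. Each is a 10-segment closed polygon; G0 lifts to the layer z and rapids to the start vertex, then G1 traces the edges.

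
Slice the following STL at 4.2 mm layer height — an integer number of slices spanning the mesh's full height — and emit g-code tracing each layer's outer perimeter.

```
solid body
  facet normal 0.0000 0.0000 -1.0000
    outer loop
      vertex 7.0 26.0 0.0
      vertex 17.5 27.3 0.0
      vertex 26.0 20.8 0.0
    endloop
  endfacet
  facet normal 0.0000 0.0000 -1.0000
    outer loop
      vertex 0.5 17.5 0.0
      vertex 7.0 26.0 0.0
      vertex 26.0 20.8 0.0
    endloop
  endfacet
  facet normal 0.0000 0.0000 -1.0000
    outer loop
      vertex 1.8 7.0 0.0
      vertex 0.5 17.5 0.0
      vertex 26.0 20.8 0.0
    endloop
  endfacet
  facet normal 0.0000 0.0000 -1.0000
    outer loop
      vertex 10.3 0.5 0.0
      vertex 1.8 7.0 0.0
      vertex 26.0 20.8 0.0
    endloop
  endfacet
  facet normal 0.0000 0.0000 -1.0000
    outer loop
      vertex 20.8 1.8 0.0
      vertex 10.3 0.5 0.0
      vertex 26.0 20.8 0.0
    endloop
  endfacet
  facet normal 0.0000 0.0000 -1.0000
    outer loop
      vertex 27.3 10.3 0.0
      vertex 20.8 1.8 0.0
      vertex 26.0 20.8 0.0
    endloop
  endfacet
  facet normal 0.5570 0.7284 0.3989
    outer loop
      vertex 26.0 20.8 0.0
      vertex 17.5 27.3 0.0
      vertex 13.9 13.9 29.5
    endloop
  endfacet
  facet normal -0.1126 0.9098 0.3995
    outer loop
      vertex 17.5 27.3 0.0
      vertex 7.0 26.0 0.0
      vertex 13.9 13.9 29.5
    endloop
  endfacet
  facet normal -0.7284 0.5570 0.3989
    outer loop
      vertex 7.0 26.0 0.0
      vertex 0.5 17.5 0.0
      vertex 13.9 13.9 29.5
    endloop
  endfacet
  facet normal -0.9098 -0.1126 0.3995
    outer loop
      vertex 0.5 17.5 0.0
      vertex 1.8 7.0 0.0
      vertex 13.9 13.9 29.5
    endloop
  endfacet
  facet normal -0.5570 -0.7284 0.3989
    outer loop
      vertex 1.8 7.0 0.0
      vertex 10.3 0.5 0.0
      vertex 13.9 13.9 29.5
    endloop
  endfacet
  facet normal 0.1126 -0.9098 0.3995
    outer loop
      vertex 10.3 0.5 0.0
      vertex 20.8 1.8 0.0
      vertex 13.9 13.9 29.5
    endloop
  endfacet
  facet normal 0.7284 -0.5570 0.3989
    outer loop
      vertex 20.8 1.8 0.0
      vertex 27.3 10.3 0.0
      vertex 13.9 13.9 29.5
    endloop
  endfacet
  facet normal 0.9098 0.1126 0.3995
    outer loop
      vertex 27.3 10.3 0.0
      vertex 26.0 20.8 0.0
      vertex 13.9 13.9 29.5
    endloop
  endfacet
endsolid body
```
; perimeter-only toolpath
G21 ; units = mm
G90 ; absolute positioning
G28 ; home
; layer 1
G0 Z4.2
G0 X24.3 Y19.8
G1 X17.0 Y25.4
G1 X8.0 Y24.3
G1 X2.4 Y17.0
G1 X3.5 Y8.0
G1 X10.8 Y2.4
G1 X19.8 Y3.5
G1 X25.4 Y10.8
G1 X24.3 Y19.8
; layer 2
G0 Z8.4
G0 X22.5 Y18.8
G1 X16.5 Y23.5
G1 X9.0 Y22.5
G1 X4.3 Y16.5
G1 X5.3 Y9.0
G1 X11.3 Y4.3
G1 X18.8 Y5.3
G1 X23.5 Y11.3
G1 X22.5 Y18.8
; layer 3
G0 Z12.6
G0 X20.8 Y17.8
G1 X16.0 Y21.6
G1 X10.0 Y20.8
G1 X6.2 Y16.0
G1 X7.0 Y10.0
G1 X11.8 Y6.2
G1 X17.8 Y7.0
G1 X21.6 Y11.8
G1 X20.8 Y17.8
; layer 4
G0 Z16.9
G0 X19.1 Y16.9
G1 X15.4 Y19.6
G1 X10.9 Y19.1
G1 X8.2 Y15.4
G1 X8.7 Y10.9
G1 X12.4 Y8.2
G1 X16.9 Y8.7
G1 X19.6 Y12.4
G1 X19.1 Y16.9
; layer 5
G0 Z21.1
G0 X17.4 Y15.9
G1 X14.9 Y17.7
G1 X11.9 Y17.4
G1 X10.1 Y14.9
G1 X10.4 Y11.9
G1 X12.9 Y10.1
G1 X15.9 Y10.4
G1 X17.7 Y12.9
G1 X17.4 Y15.9
; layer 6
G0 Z25.3
G0 X15.6 Y14.9
G1 X14.4 Y15.8
G1 X12.9 Y15.6
G1 X12.0 Y14.4
G1 X12.2 Y12.9
G1 X13.4 Y12.0
G1 X14.9 Y12.2
G1 X15.8 Y13.4
G1 X15.6 Y14.9
M2 ; end

The solid is a regular 8-sided pyramid, base circumscribed radius ≈ 13.9 mm, apex at z ≈ 29.5 mm. Slicing at Δz = 4.2 mm — 7 equal slices spanning the solid's height, so layer i sits at z = i·h/7 — gives 6 non-empty perimeters. Each is a 8-segment closed polygon; G0 lifts to the layer z and rapids to the start vertex, then G1 traces the edges. The cross-section shrinks linearly with z (the slice at the apex is degenerate and omitted).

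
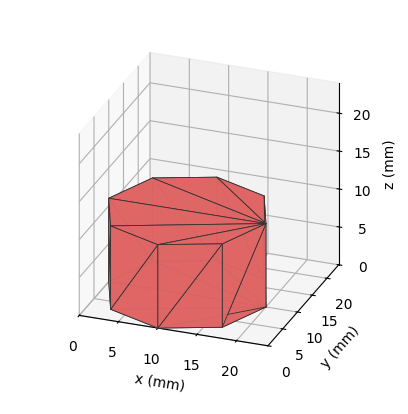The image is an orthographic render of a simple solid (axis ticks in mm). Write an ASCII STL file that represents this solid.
Reading the render: the shape is a regular 8-sided prism (a cylinder approximated with 8 flat sides), circumscribed radius ≈ 10 mm, height ≈ 11 mm (dimensions read to the nearest mm from the axis ticks). For the STL, each face is triangulated and given an outward normal.

solid part
  facet normal 0.0000 0.0000 -1.0000
    outer loop
      vertex 10.0 20.0 0.0
      vertex 17.1 17.1 0.0
      vertex 20.0 10.0 0.0
    endloop
  endfacet
  facet normal 0.0000 0.0000 -1.0000
    outer loop
      vertex 2.9 17.1 0.0
      vertex 10.0 20.0 0.0
      vertex 20.0 10.0 0.0
    endloop
  endfacet
  facet normal 0.0000 0.0000 -1.0000
    outer loop
      vertex 0.0 10.0 0.0
      vertex 2.9 17.1 0.0
      vertex 20.0 10.0 0.0
    endloop
  endfacet
  facet normal 0.0000 0.0000 -1.0000
    outer loop
      vertex 2.9 2.9 0.0
      vertex 0.0 10.0 0.0
      vertex 20.0 10.0 0.0
    endloop
  endfacet
  facet normal 0.0000 0.0000 -1.0000
    outer loop
      vertex 10.0 0.0 0.0
      vertex 2.9 2.9 0.0
      vertex 20.0 10.0 0.0
    endloop
  endfacet
  facet normal 0.0000 0.0000 -1.0000
    outer loop
      vertex 17.1 2.9 0.0
      vertex 10.0 0.0 0.0
      vertex 20.0 10.0 0.0
    endloop
  endfacet
  facet normal 0.0000 0.0000 1.0000
    outer loop
      vertex 20.0 10.0 11.0
      vertex 17.1 17.1 11.0
      vertex 10.0 20.0 11.0
    endloop
  endfacet
  facet normal 0.0000 0.0000 1.0000
    outer loop
      vertex 20.0 10.0 11.0
      vertex 10.0 20.0 11.0
      vertex 2.9 17.1 11.0
    endloop
  endfacet
  facet normal 0.0000 0.0000 1.0000
    outer loop
      vertex 20.0 10.0 11.0
      vertex 2.9 17.1 11.0
      vertex 0.0 10.0 11.0
    endloop
  endfacet
  facet normal 0.0000 0.0000 1.0000
    outer loop
      vertex 20.0 10.0 11.0
      vertex 0.0 10.0 11.0
      vertex 2.9 2.9 11.0
    endloop
  endfacet
  facet normal 0.0000 0.0000 1.0000
    outer loop
      vertex 20.0 10.0 11.0
      vertex 2.9 2.9 11.0
      vertex 10.0 0.0 11.0
    endloop
  endfacet
  facet normal 0.0000 0.0000 1.0000
    outer loop
      vertex 20.0 10.0 11.0
      vertex 10.0 0.0 11.0
      vertex 17.1 2.9 11.0
    endloop
  endfacet
  facet normal 0.9258 0.3781 0.0000
    outer loop
      vertex 20.0 10.0 0.0
      vertex 17.1 17.1 0.0
      vertex 17.1 17.1 11.0
    endloop
  endfacet
  facet normal 0.9258 0.3781 0.0000
    outer loop
      vertex 20.0 10.0 0.0
      vertex 17.1 17.1 11.0
      vertex 20.0 10.0 11.0
    endloop
  endfacet
  facet normal 0.3781 0.9258 0.0000
    outer loop
      vertex 17.1 17.1 0.0
      vertex 10.0 20.0 0.0
      vertex 10.0 20.0 11.0
    endloop
  endfacet
  facet normal 0.3781 0.9258 0.0000
    outer loop
      vertex 17.1 17.1 0.0
      vertex 10.0 20.0 11.0
      vertex 17.1 17.1 11.0
    endloop
  endfacet
  facet normal -0.3781 0.9258 0.0000
    outer loop
      vertex 10.0 20.0 0.0
      vertex 2.9 17.1 0.0
      vertex 2.9 17.1 11.0
    endloop
  endfacet
  facet normal -0.3781 0.9258 0.0000
    outer loop
      vertex 10.0 20.0 0.0
      vertex 2.9 17.1 11.0
      vertex 10.0 20.0 11.0
    endloop
  endfacet
  facet normal -0.9258 0.3781 0.0000
    outer loop
      vertex 2.9 17.1 0.0
      vertex 0.0 10.0 0.0
      vertex 0.0 10.0 11.0
    endloop
  endfacet
  facet normal -0.9258 0.3781 0.0000
    outer loop
      vertex 2.9 17.1 0.0
      vertex 0.0 10.0 11.0
      vertex 2.9 17.1 11.0
    endloop
  endfacet
  facet normal -0.9258 -0.3781 0.0000
    outer loop
      vertex 0.0 10.0 0.0
      vertex 2.9 2.9 0.0
      vertex 2.9 2.9 11.0
    endloop
  endfacet
  facet normal -0.9258 -0.3781 0.0000
    outer loop
      vertex 0.0 10.0 0.0
      vertex 2.9 2.9 11.0
      vertex 0.0 10.0 11.0
    endloop
  endfacet
  facet normal -0.3781 -0.9258 0.0000
    outer loop
      vertex 2.9 2.9 0.0
      vertex 10.0 0.0 0.0
      vertex 10.0 0.0 11.0
    endloop
  endfacet
  facet normal -0.3781 -0.9258 0.0000
    outer loop
      vertex 2.9 2.9 0.0
      vertex 10.0 0.0 11.0
      vertex 2.9 2.9 11.0
    endloop
  endfacet
  facet normal 0.3781 -0.9258 0.0000
    outer loop
      vertex 10.0 0.0 0.0
      vertex 17.1 2.9 0.0
      vertex 17.1 2.9 11.0
    endloop
  endfacet
  facet normal 0.3781 -0.9258 0.0000
    outer loop
      vertex 10.0 0.0 0.0
      vertex 17.1 2.9 11.0
      vertex 10.0 0.0 11.0
    endloop
  endfacet
  facet normal 0.9258 -0.3781 0.0000
    outer loop
      vertex 17.1 2.9 0.0
      vertex 20.0 10.0 0.0
      vertex 20.0 10.0 11.0
    endloop
  endfacet
  facet normal 0.9258 -0.3781 0.0000
    outer loop
      vertex 17.1 2.9 0.0
      vertex 20.0 10.0 11.0
      vertex 17.1 2.9 11.0
    endloop
  endfacet
endsolid part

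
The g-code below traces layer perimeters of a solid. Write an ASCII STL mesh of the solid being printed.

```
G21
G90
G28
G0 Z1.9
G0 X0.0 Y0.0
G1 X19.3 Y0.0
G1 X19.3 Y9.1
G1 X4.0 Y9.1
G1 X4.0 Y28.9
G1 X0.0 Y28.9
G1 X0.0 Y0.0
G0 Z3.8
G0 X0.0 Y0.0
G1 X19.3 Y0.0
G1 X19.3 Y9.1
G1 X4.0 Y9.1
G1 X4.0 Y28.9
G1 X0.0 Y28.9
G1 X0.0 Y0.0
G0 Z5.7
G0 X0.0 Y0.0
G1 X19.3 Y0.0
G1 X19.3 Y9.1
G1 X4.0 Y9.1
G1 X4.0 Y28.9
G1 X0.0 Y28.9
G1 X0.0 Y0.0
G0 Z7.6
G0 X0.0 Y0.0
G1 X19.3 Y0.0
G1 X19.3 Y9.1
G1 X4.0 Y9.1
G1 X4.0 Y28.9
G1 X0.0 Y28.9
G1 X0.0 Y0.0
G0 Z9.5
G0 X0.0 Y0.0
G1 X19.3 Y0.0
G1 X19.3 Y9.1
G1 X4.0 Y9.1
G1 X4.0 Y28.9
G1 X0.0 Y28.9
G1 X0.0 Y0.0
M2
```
solid part
  facet normal 0.0000 0.0000 -1.0000
    outer loop
      vertex 19.3 9.1 0.0
      vertex 19.3 0.0 0.0
      vertex 0.0 0.0 0.0
    endloop
  endfacet
  facet normal 0.0000 0.0000 -1.0000
    outer loop
      vertex 4.0 9.1 0.0
      vertex 19.3 9.1 0.0
      vertex 0.0 0.0 0.0
    endloop
  endfacet
  facet normal 0.0000 0.0000 -1.0000
    outer loop
      vertex 4.0 28.9 0.0
      vertex 4.0 9.1 0.0
      vertex 0.0 0.0 0.0
    endloop
  endfacet
  facet normal 0.0000 0.0000 -1.0000
    outer loop
      vertex 0.0 28.9 0.0
      vertex 4.0 28.9 0.0
      vertex 0.0 0.0 0.0
    endloop
  endfacet
  facet normal 0.0000 0.0000 1.0000
    outer loop
      vertex 0.0 0.0 9.5
      vertex 19.3 0.0 9.5
      vertex 19.3 9.1 9.5
    endloop
  endfacet
  facet normal 0.0000 0.0000 1.0000
    outer loop
      vertex 0.0 0.0 9.5
      vertex 19.3 9.1 9.5
      vertex 4.0 9.1 9.5
    endloop
  endfacet
  facet normal 0.0000 0.0000 1.0000
    outer loop
      vertex 0.0 0.0 9.5
      vertex 4.0 9.1 9.5
      vertex 4.0 28.9 9.5
    endloop
  endfacet
  facet normal 0.0000 0.0000 1.0000
    outer loop
      vertex 0.0 0.0 9.5
      vertex 4.0 28.9 9.5
      vertex 0.0 28.9 9.5
    endloop
  endfacet
  facet normal 0.0000 -1.0000 0.0000
    outer loop
      vertex 0.0 0.0 0.0
      vertex 19.3 0.0 0.0
      vertex 19.3 0.0 9.5
    endloop
  endfacet
  facet normal 0.0000 -1.0000 0.0000
    outer loop
      vertex 0.0 0.0 0.0
      vertex 19.3 0.0 9.5
      vertex 0.0 0.0 9.5
    endloop
  endfacet
  facet normal 1.0000 0.0000 0.0000
    outer loop
      vertex 19.3 0.0 0.0
      vertex 19.3 9.1 0.0
      vertex 19.3 9.1 9.5
    endloop
  endfacet
  facet normal 1.0000 0.0000 0.0000
    outer loop
      vertex 19.3 0.0 0.0
      vertex 19.3 9.1 9.5
      vertex 19.3 0.0 9.5
    endloop
  endfacet
  facet normal 0.0000 1.0000 0.0000
    outer loop
      vertex 19.3 9.1 0.0
      vertex 4.0 9.1 0.0
      vertex 4.0 9.1 9.5
    endloop
  endfacet
  facet normal 0.0000 1.0000 0.0000
    outer loop
      vertex 19.3 9.1 0.0
      vertex 4.0 9.1 9.5
      vertex 19.3 9.1 9.5
    endloop
  endfacet
  facet normal 1.0000 0.0000 0.0000
    outer loop
      vertex 4.0 9.1 0.0
      vertex 4.0 28.9 0.0
      vertex 4.0 28.9 9.5
    endloop
  endfacet
  facet normal 1.0000 0.0000 0.0000
    outer loop
      vertex 4.0 9.1 0.0
      vertex 4.0 28.9 9.5
      vertex 4.0 9.1 9.5
    endloop
  endfacet
  facet normal 0.0000 1.0000 0.0000
    outer loop
      vertex 4.0 28.9 0.0
      vertex 0.0 28.9 0.0
      vertex 0.0 28.9 9.5
    endloop
  endfacet
  facet normal 0.0000 1.0000 0.0000
    outer loop
      vertex 4.0 28.9 0.0
      vertex 0.0 28.9 9.5
      vertex 4.0 28.9 9.5
    endloop
  endfacet
  facet normal -1.0000 0.0000 0.0000
    outer loop
      vertex 0.0 28.9 0.0
      vertex 0.0 0.0 0.0
      vertex 0.0 0.0 9.5
    endloop
  endfacet
  facet normal -1.0000 0.0000 0.0000
    outer loop
      vertex 0.0 28.9 0.0
      vertex 0.0 0.0 9.5
      vertex 0.0 28.9 9.5
    endloop
  endfacet
endsolid part

The G0 Z moves step by Δz≈1.9 mm. Every layer's G1 loop is the same polygon, so the solid is a straight extrusion of it from z=0 to z≈9.5. Closing with flat bottom and top caps and triangulating gives 20 facets — an L-shaped prism: outer 19.3 × 28.9 mm, arm thicknesses ≈ 9.1 mm (horizontal) and 4 mm (vertical), extruded 9.5 mm in z.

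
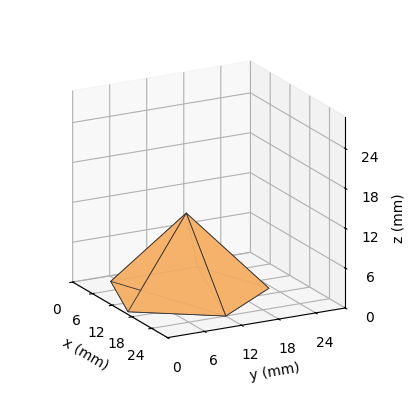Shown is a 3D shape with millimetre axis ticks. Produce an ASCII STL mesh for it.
Reading the render: the shape is a regular 5-sided pyramid, base circumscribed radius ≈ 12 mm, apex at z ≈ 12 mm (dimensions read to the nearest mm from the axis ticks). For the STL, each face is triangulated and given an outward normal.

solid part
  facet normal 0.0000 0.0000 -1.0000
    outer loop
      vertex 2.29 19.05 0.00
      vertex 15.71 23.41 0.00
      vertex 24.00 12.00 0.00
    endloop
  endfacet
  facet normal 0.0000 0.0000 -1.0000
    outer loop
      vertex 2.29 4.95 0.00
      vertex 2.29 19.05 0.00
      vertex 24.00 12.00 0.00
    endloop
  endfacet
  facet normal 0.0000 0.0000 -1.0000
    outer loop
      vertex 15.71 0.59 0.00
      vertex 2.29 4.95 0.00
      vertex 24.00 12.00 0.00
    endloop
  endfacet
  facet normal 0.6290 0.4570 0.6290
    outer loop
      vertex 24.00 12.00 0.00
      vertex 15.71 23.41 0.00
      vertex 12.00 12.00 12.00
    endloop
  endfacet
  facet normal -0.2402 0.7395 0.6288
    outer loop
      vertex 15.71 23.41 0.00
      vertex 2.29 19.05 0.00
      vertex 12.00 12.00 12.00
    endloop
  endfacet
  facet normal -0.7774 0.0000 0.6290
    outer loop
      vertex 2.29 19.05 0.00
      vertex 2.29 4.95 0.00
      vertex 12.00 12.00 12.00
    endloop
  endfacet
  facet normal -0.2402 -0.7395 0.6288
    outer loop
      vertex 2.29 4.95 0.00
      vertex 15.71 0.59 0.00
      vertex 12.00 12.00 12.00
    endloop
  endfacet
  facet normal 0.6290 -0.4570 0.6290
    outer loop
      vertex 15.71 0.59 0.00
      vertex 24.00 12.00 0.00
      vertex 12.00 12.00 12.00
    endloop
  endfacet
endsolid part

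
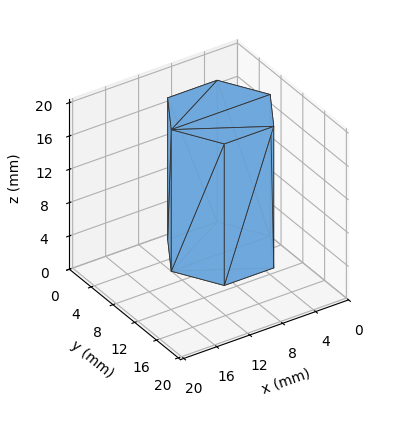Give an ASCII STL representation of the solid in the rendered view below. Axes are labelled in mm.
Reading the render: the shape is a regular 6-sided prism (a cylinder approximated with 6 flat sides), circumscribed radius ≈ 6 mm, height ≈ 17 mm (dimensions read to the nearest mm from the axis ticks). For the STL, each face is triangulated and given an outward normal.

solid part
  facet normal 0.0000 0.0000 -1.0000
    outer loop
      vertex 3.000 11.196 0.000
      vertex 9.000 11.196 0.000
      vertex 12.000 6.000 0.000
    endloop
  endfacet
  facet normal 0.0000 0.0000 -1.0000
    outer loop
      vertex 0.000 6.000 0.000
      vertex 3.000 11.196 0.000
      vertex 12.000 6.000 0.000
    endloop
  endfacet
  facet normal 0.0000 0.0000 -1.0000
    outer loop
      vertex 3.000 0.804 0.000
      vertex 0.000 6.000 0.000
      vertex 12.000 6.000 0.000
    endloop
  endfacet
  facet normal 0.0000 0.0000 -1.0000
    outer loop
      vertex 9.000 0.804 0.000
      vertex 3.000 0.804 0.000
      vertex 12.000 6.000 0.000
    endloop
  endfacet
  facet normal 0.0000 0.0000 1.0000
    outer loop
      vertex 12.000 6.000 17.000
      vertex 9.000 11.196 17.000
      vertex 3.000 11.196 17.000
    endloop
  endfacet
  facet normal 0.0000 0.0000 1.0000
    outer loop
      vertex 12.000 6.000 17.000
      vertex 3.000 11.196 17.000
      vertex 0.000 6.000 17.000
    endloop
  endfacet
  facet normal 0.0000 0.0000 1.0000
    outer loop
      vertex 12.000 6.000 17.000
      vertex 0.000 6.000 17.000
      vertex 3.000 0.804 17.000
    endloop
  endfacet
  facet normal 0.0000 0.0000 1.0000
    outer loop
      vertex 12.000 6.000 17.000
      vertex 3.000 0.804 17.000
      vertex 9.000 0.804 17.000
    endloop
  endfacet
  facet normal 0.8660 0.5000 0.0000
    outer loop
      vertex 12.000 6.000 0.000
      vertex 9.000 11.196 0.000
      vertex 9.000 11.196 17.000
    endloop
  endfacet
  facet normal 0.8660 0.5000 0.0000
    outer loop
      vertex 12.000 6.000 0.000
      vertex 9.000 11.196 17.000
      vertex 12.000 6.000 17.000
    endloop
  endfacet
  facet normal 0.0000 1.0000 0.0000
    outer loop
      vertex 9.000 11.196 0.000
      vertex 3.000 11.196 0.000
      vertex 3.000 11.196 17.000
    endloop
  endfacet
  facet normal 0.0000 1.0000 0.0000
    outer loop
      vertex 9.000 11.196 0.000
      vertex 3.000 11.196 17.000
      vertex 9.000 11.196 17.000
    endloop
  endfacet
  facet normal -0.8660 0.5000 0.0000
    outer loop
      vertex 3.000 11.196 0.000
      vertex 0.000 6.000 0.000
      vertex 0.000 6.000 17.000
    endloop
  endfacet
  facet normal -0.8660 0.5000 0.0000
    outer loop
      vertex 3.000 11.196 0.000
      vertex 0.000 6.000 17.000
      vertex 3.000 11.196 17.000
    endloop
  endfacet
  facet normal -0.8660 -0.5000 0.0000
    outer loop
      vertex 0.000 6.000 0.000
      vertex 3.000 0.804 0.000
      vertex 3.000 0.804 17.000
    endloop
  endfacet
  facet normal -0.8660 -0.5000 0.0000
    outer loop
      vertex 0.000 6.000 0.000
      vertex 3.000 0.804 17.000
      vertex 0.000 6.000 17.000
    endloop
  endfacet
  facet normal 0.0000 -1.0000 0.0000
    outer loop
      vertex 3.000 0.804 0.000
      vertex 9.000 0.804 0.000
      vertex 9.000 0.804 17.000
    endloop
  endfacet
  facet normal 0.0000 -1.0000 0.0000
    outer loop
      vertex 3.000 0.804 0.000
      vertex 9.000 0.804 17.000
      vertex 3.000 0.804 17.000
    endloop
  endfacet
  facet normal 0.8660 -0.5000 0.0000
    outer loop
      vertex 9.000 0.804 0.000
      vertex 12.000 6.000 0.000
      vertex 12.000 6.000 17.000
    endloop
  endfacet
  facet normal 0.8660 -0.5000 0.0000
    outer loop
      vertex 9.000 0.804 0.000
      vertex 12.000 6.000 17.000
      vertex 9.000 0.804 17.000
    endloop
  endfacet
endsolid part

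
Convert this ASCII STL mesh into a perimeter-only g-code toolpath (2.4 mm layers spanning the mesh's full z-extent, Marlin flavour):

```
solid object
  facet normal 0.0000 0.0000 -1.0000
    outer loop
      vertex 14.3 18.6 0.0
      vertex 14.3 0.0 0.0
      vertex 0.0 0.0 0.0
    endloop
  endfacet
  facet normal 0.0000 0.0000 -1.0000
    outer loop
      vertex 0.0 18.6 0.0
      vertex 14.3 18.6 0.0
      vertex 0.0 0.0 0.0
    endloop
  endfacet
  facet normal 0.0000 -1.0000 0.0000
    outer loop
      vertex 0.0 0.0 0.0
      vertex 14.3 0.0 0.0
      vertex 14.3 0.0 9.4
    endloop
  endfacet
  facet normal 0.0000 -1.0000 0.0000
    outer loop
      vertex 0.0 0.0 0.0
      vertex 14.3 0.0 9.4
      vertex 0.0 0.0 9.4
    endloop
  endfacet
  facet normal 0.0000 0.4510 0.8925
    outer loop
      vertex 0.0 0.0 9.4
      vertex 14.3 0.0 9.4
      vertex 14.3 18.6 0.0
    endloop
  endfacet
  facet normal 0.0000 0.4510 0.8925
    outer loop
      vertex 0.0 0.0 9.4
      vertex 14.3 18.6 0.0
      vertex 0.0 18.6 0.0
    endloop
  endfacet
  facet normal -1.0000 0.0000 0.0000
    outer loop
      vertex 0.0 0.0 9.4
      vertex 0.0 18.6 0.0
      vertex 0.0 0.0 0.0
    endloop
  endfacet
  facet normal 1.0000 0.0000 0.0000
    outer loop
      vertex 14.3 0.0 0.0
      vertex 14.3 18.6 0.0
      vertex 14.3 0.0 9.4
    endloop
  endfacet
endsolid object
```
; perimeter-only toolpath
G21 ; units = mm
G90 ; absolute positioning
G28 ; home
; layer 1
G0 Z2.4
G0 X0.0 Y0.0
G1 X14.3 Y0.0
G1 X14.3 Y14.0
G1 X0.0 Y14.0
G1 X0.0 Y0.0
; layer 2
G0 Z4.7
G0 X0.0 Y0.0
G1 X14.3 Y0.0
G1 X14.3 Y9.3
G1 X0.0 Y9.3
G1 X0.0 Y0.0
; layer 3
G0 Z7.1
G0 X0.0 Y0.0
G1 X14.3 Y0.0
G1 X14.3 Y4.7
G1 X0.0 Y4.7
G1 X0.0 Y0.0
M2 ; end

The solid is a wedge (ramp): 14.3 × 18.6 mm base, rising to 9.4 mm along the y=0 edge and sloping linearly to z=0 at y=18.6. Slicing at Δz = 2.4 mm — 4 equal slices spanning the solid's height, so layer i sits at z = i·h/4 — gives 3 non-empty perimeters. Each is a 4-segment closed polygon; G0 lifts to the layer z and rapids to the start vertex, then G1 traces the edges. The cross-section shrinks linearly with z (the slice at the apex is degenerate and omitted).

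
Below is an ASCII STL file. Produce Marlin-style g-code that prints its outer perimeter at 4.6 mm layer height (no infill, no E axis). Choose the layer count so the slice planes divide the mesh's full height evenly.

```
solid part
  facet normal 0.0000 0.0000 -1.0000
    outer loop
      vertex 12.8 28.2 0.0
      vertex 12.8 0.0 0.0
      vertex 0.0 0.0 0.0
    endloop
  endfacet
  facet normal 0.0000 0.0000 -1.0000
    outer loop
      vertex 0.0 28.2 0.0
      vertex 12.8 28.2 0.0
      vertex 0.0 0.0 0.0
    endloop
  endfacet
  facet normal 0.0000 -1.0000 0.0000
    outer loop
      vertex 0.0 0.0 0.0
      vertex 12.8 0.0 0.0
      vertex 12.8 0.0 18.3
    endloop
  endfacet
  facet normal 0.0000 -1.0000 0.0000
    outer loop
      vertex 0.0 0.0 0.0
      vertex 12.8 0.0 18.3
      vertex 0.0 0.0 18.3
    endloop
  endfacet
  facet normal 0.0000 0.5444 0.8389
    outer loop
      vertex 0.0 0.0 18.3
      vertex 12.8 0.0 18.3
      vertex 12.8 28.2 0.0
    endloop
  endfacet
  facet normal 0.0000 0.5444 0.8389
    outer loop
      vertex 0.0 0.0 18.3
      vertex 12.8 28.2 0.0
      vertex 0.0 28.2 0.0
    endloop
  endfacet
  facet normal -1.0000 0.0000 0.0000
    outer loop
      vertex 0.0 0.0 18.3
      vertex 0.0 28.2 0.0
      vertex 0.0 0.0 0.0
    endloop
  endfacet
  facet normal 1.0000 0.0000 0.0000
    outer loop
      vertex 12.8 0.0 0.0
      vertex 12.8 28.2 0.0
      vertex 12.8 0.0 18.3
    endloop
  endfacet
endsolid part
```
; perimeter-only toolpath
G21 ; units = mm
G90 ; absolute positioning
G28 ; home
; layer 1
G0 Z4.6
G0 X0.0 Y0.0
G1 X12.8 Y0.0
G1 X12.8 Y21.1
G1 X0.0 Y21.1
G1 X0.0 Y0.0
; layer 2
G0 Z9.2
G0 X0.0 Y0.0
G1 X12.8 Y0.0
G1 X12.8 Y14.1
G1 X0.0 Y14.1
G1 X0.0 Y0.0
; layer 3
G0 Z13.7
G0 X0.0 Y0.0
G1 X12.8 Y0.0
G1 X12.8 Y7.0
G1 X0.0 Y7.0
G1 X0.0 Y0.0
M2 ; end

The solid is a wedge (ramp): 12.8 × 28.2 mm base, rising to 18.3 mm along the y=0 edge and sloping linearly to z=0 at y=28.2. Slicing at Δz = 4.6 mm — 4 equal slices spanning the solid's height, so layer i sits at z = i·h/4 — gives 3 non-empty perimeters. Each is a 4-segment closed polygon; G0 lifts to the layer z and rapids to the start vertex, then G1 traces the edges. The cross-section shrinks linearly with z (the slice at the apex is degenerate and omitted).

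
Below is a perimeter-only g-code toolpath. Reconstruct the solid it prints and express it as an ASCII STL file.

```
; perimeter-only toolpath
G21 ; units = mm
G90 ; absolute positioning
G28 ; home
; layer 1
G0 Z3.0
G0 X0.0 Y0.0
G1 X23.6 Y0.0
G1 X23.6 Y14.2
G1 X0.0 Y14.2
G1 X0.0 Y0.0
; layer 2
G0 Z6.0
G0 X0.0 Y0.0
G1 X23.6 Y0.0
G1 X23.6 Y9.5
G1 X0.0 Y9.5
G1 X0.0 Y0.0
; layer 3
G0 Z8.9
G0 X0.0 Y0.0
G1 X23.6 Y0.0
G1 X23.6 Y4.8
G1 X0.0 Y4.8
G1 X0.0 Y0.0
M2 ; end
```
solid part
  facet normal 0.0000 0.0000 -1.0000
    outer loop
      vertex 23.6 19.0 0.0
      vertex 23.6 0.0 0.0
      vertex 0.0 0.0 0.0
    endloop
  endfacet
  facet normal 0.0000 0.0000 -1.0000
    outer loop
      vertex 0.0 19.0 0.0
      vertex 23.6 19.0 0.0
      vertex 0.0 0.0 0.0
    endloop
  endfacet
  facet normal 0.0000 -1.0000 0.0000
    outer loop
      vertex 0.0 0.0 0.0
      vertex 23.6 0.0 0.0
      vertex 23.6 0.0 11.9
    endloop
  endfacet
  facet normal 0.0000 -1.0000 0.0000
    outer loop
      vertex 0.0 0.0 0.0
      vertex 23.6 0.0 11.9
      vertex 0.0 0.0 11.9
    endloop
  endfacet
  facet normal 0.0000 0.5308 0.8475
    outer loop
      vertex 0.0 0.0 11.9
      vertex 23.6 0.0 11.9
      vertex 23.6 19.0 0.0
    endloop
  endfacet
  facet normal 0.0000 0.5308 0.8475
    outer loop
      vertex 0.0 0.0 11.9
      vertex 23.6 19.0 0.0
      vertex 0.0 19.0 0.0
    endloop
  endfacet
  facet normal -1.0000 0.0000 0.0000
    outer loop
      vertex 0.0 0.0 11.9
      vertex 0.0 19.0 0.0
      vertex 0.0 0.0 0.0
    endloop
  endfacet
  facet normal 1.0000 0.0000 0.0000
    outer loop
      vertex 23.6 0.0 0.0
      vertex 23.6 19.0 0.0
      vertex 23.6 0.0 11.9
    endloop
  endfacet
endsolid part

The G0 Z moves step by Δz≈3.0 mm. The G1 loops shrink linearly with z, so the solid tapers from its base footprint up to z≈11.9. Closing with a flat bottom cap and the tapered top and triangulating gives 8 facets — a wedge (ramp): 23.6 × 19 mm base, rising to 11.9 mm along the y=0 edge and sloping linearly to z=0 at y=19.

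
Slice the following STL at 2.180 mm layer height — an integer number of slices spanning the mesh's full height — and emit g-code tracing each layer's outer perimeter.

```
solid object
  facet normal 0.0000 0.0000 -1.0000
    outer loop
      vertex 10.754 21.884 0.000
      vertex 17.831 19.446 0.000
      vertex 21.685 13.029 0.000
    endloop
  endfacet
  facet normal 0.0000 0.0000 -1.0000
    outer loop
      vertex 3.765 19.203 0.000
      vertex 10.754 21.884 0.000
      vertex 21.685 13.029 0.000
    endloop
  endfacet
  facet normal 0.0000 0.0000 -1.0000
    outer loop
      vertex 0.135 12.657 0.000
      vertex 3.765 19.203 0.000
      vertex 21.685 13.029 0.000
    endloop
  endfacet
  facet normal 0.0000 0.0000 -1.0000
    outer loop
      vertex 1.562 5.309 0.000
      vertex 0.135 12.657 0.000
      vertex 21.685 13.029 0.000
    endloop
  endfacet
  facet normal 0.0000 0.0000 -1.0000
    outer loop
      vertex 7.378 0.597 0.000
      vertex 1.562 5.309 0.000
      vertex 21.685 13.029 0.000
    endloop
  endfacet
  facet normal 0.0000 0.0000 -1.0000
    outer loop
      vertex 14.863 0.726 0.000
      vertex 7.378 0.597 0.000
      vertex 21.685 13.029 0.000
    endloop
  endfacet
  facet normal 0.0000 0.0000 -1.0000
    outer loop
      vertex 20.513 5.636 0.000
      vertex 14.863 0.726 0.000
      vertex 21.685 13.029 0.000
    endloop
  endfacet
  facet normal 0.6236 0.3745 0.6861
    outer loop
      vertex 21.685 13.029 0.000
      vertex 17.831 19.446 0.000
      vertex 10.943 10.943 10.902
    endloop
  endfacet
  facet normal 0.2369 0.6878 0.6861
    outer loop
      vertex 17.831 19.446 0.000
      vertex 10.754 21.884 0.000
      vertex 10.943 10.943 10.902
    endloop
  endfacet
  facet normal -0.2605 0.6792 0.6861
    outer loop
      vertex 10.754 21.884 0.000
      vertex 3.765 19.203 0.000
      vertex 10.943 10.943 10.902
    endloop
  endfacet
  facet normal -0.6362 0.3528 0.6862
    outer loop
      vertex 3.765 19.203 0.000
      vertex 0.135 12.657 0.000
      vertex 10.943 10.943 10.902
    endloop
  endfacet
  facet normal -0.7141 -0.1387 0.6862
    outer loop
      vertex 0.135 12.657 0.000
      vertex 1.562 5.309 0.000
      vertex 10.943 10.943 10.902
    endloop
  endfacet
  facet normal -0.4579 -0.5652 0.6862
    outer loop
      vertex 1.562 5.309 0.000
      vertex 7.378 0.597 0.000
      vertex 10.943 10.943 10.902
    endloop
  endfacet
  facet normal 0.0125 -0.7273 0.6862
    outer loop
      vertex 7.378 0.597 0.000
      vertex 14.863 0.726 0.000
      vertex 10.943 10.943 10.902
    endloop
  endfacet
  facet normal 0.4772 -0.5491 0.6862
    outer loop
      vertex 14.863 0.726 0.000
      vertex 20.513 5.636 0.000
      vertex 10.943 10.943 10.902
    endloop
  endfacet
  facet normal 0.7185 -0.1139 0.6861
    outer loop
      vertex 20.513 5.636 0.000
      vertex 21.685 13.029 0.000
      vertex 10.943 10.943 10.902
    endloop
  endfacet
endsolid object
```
; perimeter-only toolpath
G21 ; units = mm
G90 ; absolute positioning
G28 ; home
; layer 1
G0 Z2.180
G0 X19.537 Y12.612
G1 X16.453 Y17.745
G1 X10.792 Y19.696
G1 X5.201 Y17.551
G1 X2.297 Y12.314
G1 X3.438 Y6.436
G1 X8.091 Y2.666
G1 X14.079 Y2.769
G1 X18.599 Y6.697
G1 X19.537 Y12.612
; layer 2
G0 Z4.361
G0 X17.388 Y12.195
G1 X15.076 Y16.045
G1 X10.830 Y17.508
G1 X6.636 Y15.899
G1 X4.458 Y11.971
G1 X5.314 Y7.563
G1 X8.804 Y4.735
G1 X13.295 Y4.813
G1 X16.685 Y7.759
G1 X17.388 Y12.195
; layer 3
G0 Z6.541
G0 X15.240 Y11.777
G1 X13.698 Y14.344
G1 X10.867 Y15.319
G1 X8.072 Y14.247
G1 X6.620 Y11.629
G1 X7.191 Y8.689
G1 X9.517 Y6.805
G1 X12.511 Y6.856
G1 X14.771 Y8.820
G1 X15.240 Y11.777
; layer 4
G0 Z8.722
G0 X13.091 Y11.360
G1 X12.321 Y12.644
G1 X10.905 Y13.131
G1 X9.507 Y12.595
G1 X8.781 Y11.286
G1 X9.067 Y9.816
G1 X10.230 Y8.874
G1 X11.727 Y8.900
G1 X12.857 Y9.882
G1 X13.091 Y11.360
M2 ; end

The solid is a regular 9-sided pyramid, base circumscribed radius ≈ 10.9 mm, apex at z ≈ 10.9 mm. Slicing at Δz = 2.180 mm — 5 equal slices spanning the solid's height, so layer i sits at z = i·h/5 — gives 4 non-empty perimeters. Each is a 9-segment closed polygon; G0 lifts to the layer z and rapids to the start vertex, then G1 traces the edges. The cross-section shrinks linearly with z (the slice at the apex is degenerate and omitted).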